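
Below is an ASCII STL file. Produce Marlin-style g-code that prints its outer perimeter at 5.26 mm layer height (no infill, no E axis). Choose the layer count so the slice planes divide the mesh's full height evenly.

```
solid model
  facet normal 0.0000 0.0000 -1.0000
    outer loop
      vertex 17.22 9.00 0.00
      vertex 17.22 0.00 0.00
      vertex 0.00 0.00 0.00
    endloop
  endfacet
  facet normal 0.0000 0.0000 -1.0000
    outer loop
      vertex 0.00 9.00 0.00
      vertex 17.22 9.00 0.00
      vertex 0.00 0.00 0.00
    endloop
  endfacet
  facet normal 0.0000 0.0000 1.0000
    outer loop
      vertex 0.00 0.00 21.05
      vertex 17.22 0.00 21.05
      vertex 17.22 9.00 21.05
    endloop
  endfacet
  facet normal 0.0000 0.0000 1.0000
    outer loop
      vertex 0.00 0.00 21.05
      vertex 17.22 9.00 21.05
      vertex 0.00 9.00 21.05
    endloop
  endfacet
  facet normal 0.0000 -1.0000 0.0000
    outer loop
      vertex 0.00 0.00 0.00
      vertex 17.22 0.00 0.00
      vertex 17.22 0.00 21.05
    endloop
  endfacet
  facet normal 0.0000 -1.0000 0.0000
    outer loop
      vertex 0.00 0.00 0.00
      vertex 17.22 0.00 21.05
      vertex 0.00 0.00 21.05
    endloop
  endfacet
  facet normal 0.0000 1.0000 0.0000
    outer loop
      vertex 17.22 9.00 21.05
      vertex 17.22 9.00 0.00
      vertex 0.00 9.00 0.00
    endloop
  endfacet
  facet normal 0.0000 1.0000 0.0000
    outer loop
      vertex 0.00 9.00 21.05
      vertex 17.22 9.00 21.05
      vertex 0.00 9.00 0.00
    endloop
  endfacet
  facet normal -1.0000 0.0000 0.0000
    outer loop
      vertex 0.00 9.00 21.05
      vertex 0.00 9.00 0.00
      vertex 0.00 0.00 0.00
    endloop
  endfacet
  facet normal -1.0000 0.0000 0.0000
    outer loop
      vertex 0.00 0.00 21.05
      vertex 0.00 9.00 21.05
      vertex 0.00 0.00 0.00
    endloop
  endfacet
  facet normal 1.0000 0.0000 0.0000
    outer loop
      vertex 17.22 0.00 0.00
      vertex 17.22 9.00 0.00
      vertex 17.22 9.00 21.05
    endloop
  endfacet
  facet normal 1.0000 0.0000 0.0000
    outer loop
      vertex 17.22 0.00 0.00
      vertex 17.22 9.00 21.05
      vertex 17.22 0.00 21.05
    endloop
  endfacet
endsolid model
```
; perimeter-only toolpath
G21 ; units = mm
G90 ; absolute positioning
G28 ; home
; layer 1
G0 Z5.26
G0 X0.00 Y0.00
G1 X17.22 Y0.00
G1 X17.22 Y9.00
G1 X0.00 Y9.00
G1 X0.00 Y0.00
; layer 2
G0 Z10.53
G0 X0.00 Y0.00
G1 X17.22 Y0.00
G1 X17.22 Y9.00
G1 X0.00 Y9.00
G1 X0.00 Y0.00
; layer 3
G0 Z15.79
G0 X0.00 Y0.00
G1 X17.22 Y0.00
G1 X17.22 Y9.00
G1 X0.00 Y9.00
G1 X0.00 Y0.00
; layer 4
G0 Z21.05
G0 X0.00 Y0.00
G1 X17.22 Y0.00
G1 X17.22 Y9.00
G1 X0.00 Y9.00
G1 X0.00 Y0.00
M2 ; end

The solid is a rectangular box, roughly 17.2 × 9 mm footprint and 21.1 mm tall. Slicing at Δz = 5.26 mm — 4 equal slices spanning the solid's height, so layer i sits at z = i·h/4 — gives 4 non-empty perimeters. Each is a 4-segment closed polygon; G0 lifts to the layer z and rapids to the start vertex, then G1 traces the edges.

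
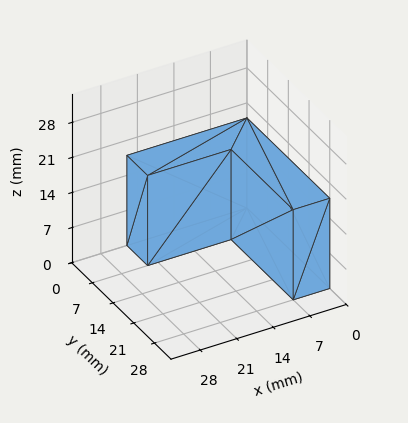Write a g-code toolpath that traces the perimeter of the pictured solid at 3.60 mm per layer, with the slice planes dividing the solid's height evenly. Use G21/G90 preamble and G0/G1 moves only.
Reading the render: the shape is an L-shaped prism: outer 23 × 28 mm, arm thicknesses ≈ 7 mm (horizontal) and 7 mm (vertical), extruded 18 mm in z (dimensions read to the nearest mm from the axis ticks). For the g-code, the solid's height is divided into equal slices at the stated Δz and each level perimeter traced with G1 moves after a G0 lift.

; perimeter-only toolpath
G21 ; units = mm
G90 ; absolute positioning
G28 ; home
; layer 1
G0 Z3.60
G0 X0.00 Y0.00
G1 X23.00 Y0.00
G1 X23.00 Y7.00
G1 X7.00 Y7.00
G1 X7.00 Y28.00
G1 X0.00 Y28.00
G1 X0.00 Y0.00
; layer 2
G0 Z7.20
G0 X0.00 Y0.00
G1 X23.00 Y0.00
G1 X23.00 Y7.00
G1 X7.00 Y7.00
G1 X7.00 Y28.00
G1 X0.00 Y28.00
G1 X0.00 Y0.00
; layer 3
G0 Z10.80
G0 X0.00 Y0.00
G1 X23.00 Y0.00
G1 X23.00 Y7.00
G1 X7.00 Y7.00
G1 X7.00 Y28.00
G1 X0.00 Y28.00
G1 X0.00 Y0.00
; layer 4
G0 Z14.40
G0 X0.00 Y0.00
G1 X23.00 Y0.00
G1 X23.00 Y7.00
G1 X7.00 Y7.00
G1 X7.00 Y28.00
G1 X0.00 Y28.00
G1 X0.00 Y0.00
; layer 5
G0 Z18.00
G0 X0.00 Y0.00
G1 X23.00 Y0.00
G1 X23.00 Y7.00
G1 X7.00 Y7.00
G1 X7.00 Y28.00
G1 X0.00 Y28.00
G1 X0.00 Y0.00
M2 ; end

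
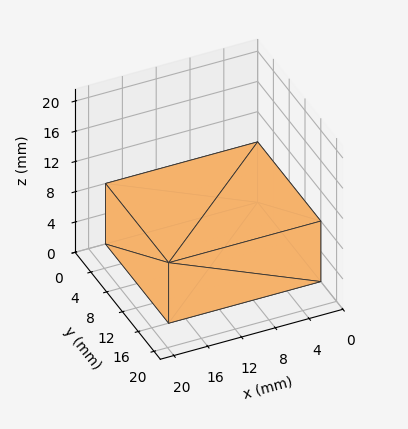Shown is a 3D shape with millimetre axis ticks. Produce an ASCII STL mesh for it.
Reading the render: the shape is a rectangular box, roughly 18 × 16 mm footprint and 8 mm tall (dimensions read to the nearest mm from the axis ticks). For the STL, each face is triangulated and given an outward normal.

solid part
  facet normal 0.0000 0.0000 -1.0000
    outer loop
      vertex 18.000 16.000 0.000
      vertex 18.000 0.000 0.000
      vertex 0.000 0.000 0.000
    endloop
  endfacet
  facet normal 0.0000 0.0000 -1.0000
    outer loop
      vertex 0.000 16.000 0.000
      vertex 18.000 16.000 0.000
      vertex 0.000 0.000 0.000
    endloop
  endfacet
  facet normal 0.0000 0.0000 1.0000
    outer loop
      vertex 0.000 0.000 8.000
      vertex 18.000 0.000 8.000
      vertex 18.000 16.000 8.000
    endloop
  endfacet
  facet normal 0.0000 0.0000 1.0000
    outer loop
      vertex 0.000 0.000 8.000
      vertex 18.000 16.000 8.000
      vertex 0.000 16.000 8.000
    endloop
  endfacet
  facet normal 0.0000 -1.0000 0.0000
    outer loop
      vertex 0.000 0.000 0.000
      vertex 18.000 0.000 0.000
      vertex 18.000 0.000 8.000
    endloop
  endfacet
  facet normal 0.0000 -1.0000 0.0000
    outer loop
      vertex 0.000 0.000 0.000
      vertex 18.000 0.000 8.000
      vertex 0.000 0.000 8.000
    endloop
  endfacet
  facet normal 0.0000 1.0000 0.0000
    outer loop
      vertex 18.000 16.000 8.000
      vertex 18.000 16.000 0.000
      vertex 0.000 16.000 0.000
    endloop
  endfacet
  facet normal 0.0000 1.0000 0.0000
    outer loop
      vertex 0.000 16.000 8.000
      vertex 18.000 16.000 8.000
      vertex 0.000 16.000 0.000
    endloop
  endfacet
  facet normal -1.0000 0.0000 0.0000
    outer loop
      vertex 0.000 16.000 8.000
      vertex 0.000 16.000 0.000
      vertex 0.000 0.000 0.000
    endloop
  endfacet
  facet normal -1.0000 0.0000 0.0000
    outer loop
      vertex 0.000 0.000 8.000
      vertex 0.000 16.000 8.000
      vertex 0.000 0.000 0.000
    endloop
  endfacet
  facet normal 1.0000 0.0000 0.0000
    outer loop
      vertex 18.000 0.000 0.000
      vertex 18.000 16.000 0.000
      vertex 18.000 16.000 8.000
    endloop
  endfacet
  facet normal 1.0000 0.0000 0.0000
    outer loop
      vertex 18.000 0.000 0.000
      vertex 18.000 16.000 8.000
      vertex 18.000 0.000 8.000
    endloop
  endfacet
endsolid part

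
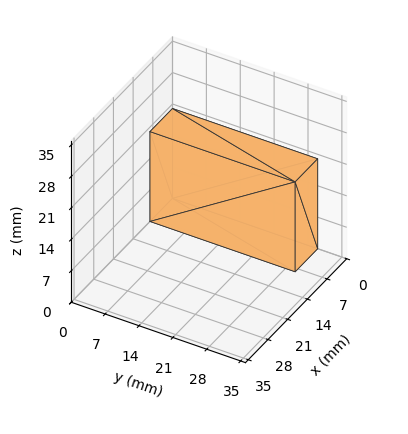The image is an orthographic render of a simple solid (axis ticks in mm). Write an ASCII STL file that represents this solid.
Reading the render: the shape is a rectangular box, roughly 8 × 30 mm footprint and 20 mm tall (dimensions read to the nearest mm from the axis ticks). For the STL, each face is triangulated and given an outward normal.

solid part
  facet normal 0.0000 0.0000 -1.0000
    outer loop
      vertex 8.000 30.000 0.000
      vertex 8.000 0.000 0.000
      vertex 0.000 0.000 0.000
    endloop
  endfacet
  facet normal 0.0000 0.0000 -1.0000
    outer loop
      vertex 0.000 30.000 0.000
      vertex 8.000 30.000 0.000
      vertex 0.000 0.000 0.000
    endloop
  endfacet
  facet normal 0.0000 0.0000 1.0000
    outer loop
      vertex 0.000 0.000 20.000
      vertex 8.000 0.000 20.000
      vertex 8.000 30.000 20.000
    endloop
  endfacet
  facet normal 0.0000 0.0000 1.0000
    outer loop
      vertex 0.000 0.000 20.000
      vertex 8.000 30.000 20.000
      vertex 0.000 30.000 20.000
    endloop
  endfacet
  facet normal 0.0000 -1.0000 0.0000
    outer loop
      vertex 0.000 0.000 0.000
      vertex 8.000 0.000 0.000
      vertex 8.000 0.000 20.000
    endloop
  endfacet
  facet normal 0.0000 -1.0000 0.0000
    outer loop
      vertex 0.000 0.000 0.000
      vertex 8.000 0.000 20.000
      vertex 0.000 0.000 20.000
    endloop
  endfacet
  facet normal 0.0000 1.0000 0.0000
    outer loop
      vertex 8.000 30.000 20.000
      vertex 8.000 30.000 0.000
      vertex 0.000 30.000 0.000
    endloop
  endfacet
  facet normal 0.0000 1.0000 0.0000
    outer loop
      vertex 0.000 30.000 20.000
      vertex 8.000 30.000 20.000
      vertex 0.000 30.000 0.000
    endloop
  endfacet
  facet normal -1.0000 0.0000 0.0000
    outer loop
      vertex 0.000 30.000 20.000
      vertex 0.000 30.000 0.000
      vertex 0.000 0.000 0.000
    endloop
  endfacet
  facet normal -1.0000 0.0000 0.0000
    outer loop
      vertex 0.000 0.000 20.000
      vertex 0.000 30.000 20.000
      vertex 0.000 0.000 0.000
    endloop
  endfacet
  facet normal 1.0000 0.0000 0.0000
    outer loop
      vertex 8.000 0.000 0.000
      vertex 8.000 30.000 0.000
      vertex 8.000 30.000 20.000
    endloop
  endfacet
  facet normal 1.0000 0.0000 0.0000
    outer loop
      vertex 8.000 0.000 0.000
      vertex 8.000 30.000 20.000
      vertex 8.000 0.000 20.000
    endloop
  endfacet
endsolid part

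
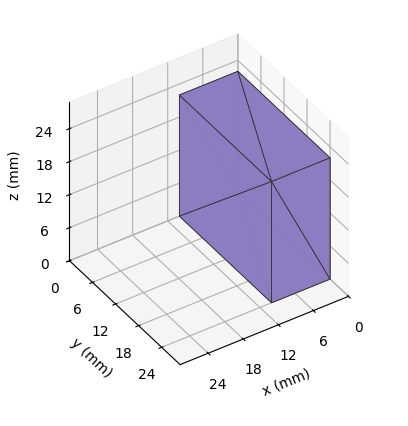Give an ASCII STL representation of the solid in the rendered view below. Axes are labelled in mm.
Reading the render: the shape is a rectangular box, roughly 10 × 24 mm footprint and 22 mm tall (dimensions read to the nearest mm from the axis ticks). For the STL, each face is triangulated and given an outward normal.

solid part
  facet normal 0.0000 0.0000 -1.0000
    outer loop
      vertex 10.000 24.000 0.000
      vertex 10.000 0.000 0.000
      vertex 0.000 0.000 0.000
    endloop
  endfacet
  facet normal 0.0000 0.0000 -1.0000
    outer loop
      vertex 0.000 24.000 0.000
      vertex 10.000 24.000 0.000
      vertex 0.000 0.000 0.000
    endloop
  endfacet
  facet normal 0.0000 0.0000 1.0000
    outer loop
      vertex 0.000 0.000 22.000
      vertex 10.000 0.000 22.000
      vertex 10.000 24.000 22.000
    endloop
  endfacet
  facet normal 0.0000 0.0000 1.0000
    outer loop
      vertex 0.000 0.000 22.000
      vertex 10.000 24.000 22.000
      vertex 0.000 24.000 22.000
    endloop
  endfacet
  facet normal 0.0000 -1.0000 0.0000
    outer loop
      vertex 0.000 0.000 0.000
      vertex 10.000 0.000 0.000
      vertex 10.000 0.000 22.000
    endloop
  endfacet
  facet normal 0.0000 -1.0000 0.0000
    outer loop
      vertex 0.000 0.000 0.000
      vertex 10.000 0.000 22.000
      vertex 0.000 0.000 22.000
    endloop
  endfacet
  facet normal 0.0000 1.0000 0.0000
    outer loop
      vertex 10.000 24.000 22.000
      vertex 10.000 24.000 0.000
      vertex 0.000 24.000 0.000
    endloop
  endfacet
  facet normal 0.0000 1.0000 0.0000
    outer loop
      vertex 0.000 24.000 22.000
      vertex 10.000 24.000 22.000
      vertex 0.000 24.000 0.000
    endloop
  endfacet
  facet normal -1.0000 0.0000 0.0000
    outer loop
      vertex 0.000 24.000 22.000
      vertex 0.000 24.000 0.000
      vertex 0.000 0.000 0.000
    endloop
  endfacet
  facet normal -1.0000 0.0000 0.0000
    outer loop
      vertex 0.000 0.000 22.000
      vertex 0.000 24.000 22.000
      vertex 0.000 0.000 0.000
    endloop
  endfacet
  facet normal 1.0000 0.0000 0.0000
    outer loop
      vertex 10.000 0.000 0.000
      vertex 10.000 24.000 0.000
      vertex 10.000 24.000 22.000
    endloop
  endfacet
  facet normal 1.0000 0.0000 0.0000
    outer loop
      vertex 10.000 0.000 0.000
      vertex 10.000 24.000 22.000
      vertex 10.000 0.000 22.000
    endloop
  endfacet
endsolid part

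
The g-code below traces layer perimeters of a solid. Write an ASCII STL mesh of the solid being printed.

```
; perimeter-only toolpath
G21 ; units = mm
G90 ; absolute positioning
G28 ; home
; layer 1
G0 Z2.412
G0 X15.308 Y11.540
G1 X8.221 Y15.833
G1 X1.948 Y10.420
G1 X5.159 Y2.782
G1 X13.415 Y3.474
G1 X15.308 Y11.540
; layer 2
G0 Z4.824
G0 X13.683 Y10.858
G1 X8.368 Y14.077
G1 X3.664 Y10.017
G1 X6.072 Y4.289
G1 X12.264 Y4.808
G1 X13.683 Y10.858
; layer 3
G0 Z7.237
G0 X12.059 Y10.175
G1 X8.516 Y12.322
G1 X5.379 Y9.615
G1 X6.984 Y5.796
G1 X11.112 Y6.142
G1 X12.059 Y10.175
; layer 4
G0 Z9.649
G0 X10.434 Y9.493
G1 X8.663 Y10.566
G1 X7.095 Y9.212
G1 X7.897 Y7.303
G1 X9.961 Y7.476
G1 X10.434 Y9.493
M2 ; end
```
solid part
  facet normal 0.0000 0.0000 -1.0000
    outer loop
      vertex 0.233 10.822 0.000
      vertex 8.074 17.589 0.000
      vertex 16.932 12.223 0.000
    endloop
  endfacet
  facet normal 0.0000 0.0000 -1.0000
    outer loop
      vertex 4.246 1.275 0.000
      vertex 0.233 10.822 0.000
      vertex 16.932 12.223 0.000
    endloop
  endfacet
  facet normal 0.0000 0.0000 -1.0000
    outer loop
      vertex 14.566 2.140 0.000
      vertex 4.246 1.275 0.000
      vertex 16.932 12.223 0.000
    endloop
  endfacet
  facet normal 0.4461 0.7363 0.5088
    outer loop
      vertex 16.932 12.223 0.000
      vertex 8.074 17.589 0.000
      vertex 8.810 8.810 12.061
    endloop
  endfacet
  facet normal -0.5625 0.6518 0.5087
    outer loop
      vertex 8.074 17.589 0.000
      vertex 0.233 10.822 0.000
      vertex 8.810 8.810 12.061
    endloop
  endfacet
  facet normal -0.7937 -0.3336 0.5087
    outer loop
      vertex 0.233 10.822 0.000
      vertex 4.246 1.275 0.000
      vertex 8.810 8.810 12.061
    endloop
  endfacet
  facet normal 0.0719 -0.8579 0.5088
    outer loop
      vertex 4.246 1.275 0.000
      vertex 14.566 2.140 0.000
      vertex 8.810 8.810 12.061
    endloop
  endfacet
  facet normal 0.8381 -0.1967 0.5088
    outer loop
      vertex 14.566 2.140 0.000
      vertex 16.932 12.223 0.000
      vertex 8.810 8.810 12.061
    endloop
  endfacet
endsolid part

The G0 Z moves step by Δz≈2.412 mm. The G1 loops shrink linearly with z, so the solid tapers from its base footprint up to z≈12.1. Closing with a flat bottom cap and the tapered top and triangulating gives 8 facets — a regular 5-sided pyramid, base circumscribed radius ≈ 8.81 mm, apex at z ≈ 12.1 mm.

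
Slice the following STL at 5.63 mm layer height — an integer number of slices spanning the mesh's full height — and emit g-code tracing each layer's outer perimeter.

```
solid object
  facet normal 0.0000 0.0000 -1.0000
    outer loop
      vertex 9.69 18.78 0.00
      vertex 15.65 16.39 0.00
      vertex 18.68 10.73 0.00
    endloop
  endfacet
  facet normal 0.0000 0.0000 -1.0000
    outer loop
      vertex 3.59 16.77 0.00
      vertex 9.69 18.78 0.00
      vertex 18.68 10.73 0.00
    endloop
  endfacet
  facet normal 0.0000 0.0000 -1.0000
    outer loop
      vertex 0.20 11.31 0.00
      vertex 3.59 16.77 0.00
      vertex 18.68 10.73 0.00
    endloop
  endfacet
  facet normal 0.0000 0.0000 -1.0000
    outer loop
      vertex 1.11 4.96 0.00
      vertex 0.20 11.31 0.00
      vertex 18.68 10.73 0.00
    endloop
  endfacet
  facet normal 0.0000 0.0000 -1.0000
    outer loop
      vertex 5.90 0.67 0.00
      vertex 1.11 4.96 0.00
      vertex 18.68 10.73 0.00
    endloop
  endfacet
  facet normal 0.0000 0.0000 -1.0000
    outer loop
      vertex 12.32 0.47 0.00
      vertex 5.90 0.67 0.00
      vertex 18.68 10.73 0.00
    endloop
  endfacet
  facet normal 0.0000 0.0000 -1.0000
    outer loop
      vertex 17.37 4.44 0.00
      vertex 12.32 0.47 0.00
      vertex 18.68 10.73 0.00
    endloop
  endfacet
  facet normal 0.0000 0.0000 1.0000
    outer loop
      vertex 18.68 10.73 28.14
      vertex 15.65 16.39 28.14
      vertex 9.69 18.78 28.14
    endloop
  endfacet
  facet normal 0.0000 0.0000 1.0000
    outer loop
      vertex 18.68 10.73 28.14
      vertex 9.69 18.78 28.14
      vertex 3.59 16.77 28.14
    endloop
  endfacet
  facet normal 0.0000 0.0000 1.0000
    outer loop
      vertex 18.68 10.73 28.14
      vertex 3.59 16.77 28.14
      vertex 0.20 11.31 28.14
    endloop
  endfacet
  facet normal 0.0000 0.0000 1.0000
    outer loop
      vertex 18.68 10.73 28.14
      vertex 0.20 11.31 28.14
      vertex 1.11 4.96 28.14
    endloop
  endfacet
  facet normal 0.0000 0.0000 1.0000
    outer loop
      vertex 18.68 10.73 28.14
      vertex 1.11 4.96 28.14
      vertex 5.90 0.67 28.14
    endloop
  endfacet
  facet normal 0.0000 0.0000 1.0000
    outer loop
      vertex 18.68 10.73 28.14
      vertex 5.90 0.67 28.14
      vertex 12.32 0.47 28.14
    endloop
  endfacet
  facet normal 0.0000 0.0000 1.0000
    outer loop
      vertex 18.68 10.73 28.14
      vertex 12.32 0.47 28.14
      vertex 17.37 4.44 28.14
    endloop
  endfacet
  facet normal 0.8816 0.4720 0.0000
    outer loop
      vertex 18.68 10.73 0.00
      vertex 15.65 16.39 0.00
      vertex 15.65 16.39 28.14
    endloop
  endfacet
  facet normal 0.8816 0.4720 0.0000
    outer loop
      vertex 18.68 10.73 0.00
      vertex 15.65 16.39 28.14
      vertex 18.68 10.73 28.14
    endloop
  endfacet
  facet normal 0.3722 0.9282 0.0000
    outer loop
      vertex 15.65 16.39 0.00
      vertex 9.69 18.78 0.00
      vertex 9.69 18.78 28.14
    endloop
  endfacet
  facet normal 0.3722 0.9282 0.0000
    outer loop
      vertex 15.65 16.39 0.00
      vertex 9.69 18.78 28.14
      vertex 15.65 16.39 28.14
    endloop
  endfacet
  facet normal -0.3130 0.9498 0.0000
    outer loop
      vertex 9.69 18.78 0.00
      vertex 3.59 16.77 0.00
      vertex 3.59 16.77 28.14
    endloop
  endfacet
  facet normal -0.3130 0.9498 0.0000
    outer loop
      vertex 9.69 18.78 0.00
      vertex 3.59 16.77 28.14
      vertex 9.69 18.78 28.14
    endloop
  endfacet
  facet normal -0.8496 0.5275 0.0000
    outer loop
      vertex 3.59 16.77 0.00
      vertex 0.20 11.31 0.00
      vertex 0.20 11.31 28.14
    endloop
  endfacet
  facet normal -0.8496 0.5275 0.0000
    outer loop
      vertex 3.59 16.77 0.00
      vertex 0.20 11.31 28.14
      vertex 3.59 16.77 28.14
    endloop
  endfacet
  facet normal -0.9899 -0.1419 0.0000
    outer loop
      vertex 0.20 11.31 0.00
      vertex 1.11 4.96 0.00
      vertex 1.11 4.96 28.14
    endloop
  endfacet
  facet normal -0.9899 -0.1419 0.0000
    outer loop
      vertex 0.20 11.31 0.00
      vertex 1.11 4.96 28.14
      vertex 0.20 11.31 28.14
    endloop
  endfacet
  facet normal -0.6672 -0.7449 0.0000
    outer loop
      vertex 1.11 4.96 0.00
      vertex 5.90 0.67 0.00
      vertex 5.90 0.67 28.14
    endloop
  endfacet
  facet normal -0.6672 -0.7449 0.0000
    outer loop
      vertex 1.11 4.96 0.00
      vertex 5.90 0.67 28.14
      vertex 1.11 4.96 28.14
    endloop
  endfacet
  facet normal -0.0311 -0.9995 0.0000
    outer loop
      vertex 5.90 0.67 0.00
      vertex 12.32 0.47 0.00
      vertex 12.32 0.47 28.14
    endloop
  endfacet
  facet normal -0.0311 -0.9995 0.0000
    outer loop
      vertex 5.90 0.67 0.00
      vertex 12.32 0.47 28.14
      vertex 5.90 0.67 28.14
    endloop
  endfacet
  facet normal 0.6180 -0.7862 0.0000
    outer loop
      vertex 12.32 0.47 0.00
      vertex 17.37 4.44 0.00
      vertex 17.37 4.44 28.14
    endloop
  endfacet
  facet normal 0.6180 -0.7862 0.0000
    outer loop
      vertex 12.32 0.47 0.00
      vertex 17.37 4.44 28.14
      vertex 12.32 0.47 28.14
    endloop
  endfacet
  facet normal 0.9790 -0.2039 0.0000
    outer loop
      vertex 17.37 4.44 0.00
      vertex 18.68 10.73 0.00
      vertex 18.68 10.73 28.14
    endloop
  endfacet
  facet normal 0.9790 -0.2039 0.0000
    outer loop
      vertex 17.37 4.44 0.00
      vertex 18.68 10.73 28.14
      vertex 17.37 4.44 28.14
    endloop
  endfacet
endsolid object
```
; perimeter-only toolpath
G21 ; units = mm
G90 ; absolute positioning
G28 ; home
; layer 1
G0 Z5.63
G0 X18.68 Y10.73
G1 X15.65 Y16.39
G1 X9.69 Y18.78
G1 X3.59 Y16.77
G1 X0.20 Y11.31
G1 X1.11 Y4.96
G1 X5.90 Y0.67
G1 X12.32 Y0.47
G1 X17.37 Y4.44
G1 X18.68 Y10.73
; layer 2
G0 Z11.26
G0 X18.68 Y10.73
G1 X15.65 Y16.39
G1 X9.69 Y18.78
G1 X3.59 Y16.77
G1 X0.20 Y11.31
G1 X1.11 Y4.96
G1 X5.90 Y0.67
G1 X12.32 Y0.47
G1 X17.37 Y4.44
G1 X18.68 Y10.73
; layer 3
G0 Z16.88
G0 X18.68 Y10.73
G1 X15.65 Y16.39
G1 X9.69 Y18.78
G1 X3.59 Y16.77
G1 X0.20 Y11.31
G1 X1.11 Y4.96
G1 X5.90 Y0.67
G1 X12.32 Y0.47
G1 X17.37 Y4.44
G1 X18.68 Y10.73
; layer 4
G0 Z22.51
G0 X18.68 Y10.73
G1 X15.65 Y16.39
G1 X9.69 Y18.78
G1 X3.59 Y16.77
G1 X0.20 Y11.31
G1 X1.11 Y4.96
G1 X5.90 Y0.67
G1 X12.32 Y0.47
G1 X17.37 Y4.44
G1 X18.68 Y10.73
; layer 5
G0 Z28.14
G0 X18.68 Y10.73
G1 X15.65 Y16.39
G1 X9.69 Y18.78
G1 X3.59 Y16.77
G1 X0.20 Y11.31
G1 X1.11 Y4.96
G1 X5.90 Y0.67
G1 X12.32 Y0.47
G1 X17.37 Y4.44
G1 X18.68 Y10.73
M2 ; end

The solid is a regular 9-sided prism (a cylinder approximated with 9 flat sides), circumscribed radius ≈ 9.39 mm, height ≈ 28.1 mm. Slicing at Δz = 5.63 mm — 5 equal slices spanning the solid's height, so layer i sits at z = i·h/5 — gives 5 non-empty perimeters. Each is a 9-segment closed polygon; G0 lifts to the layer z and rapids to the start vertex, then G1 traces the edges.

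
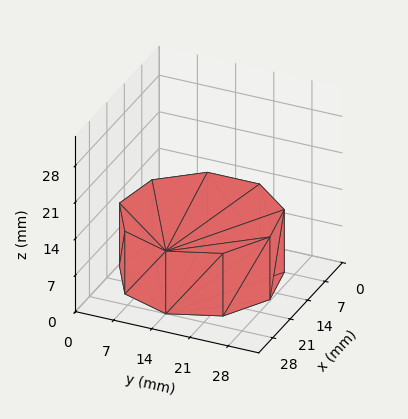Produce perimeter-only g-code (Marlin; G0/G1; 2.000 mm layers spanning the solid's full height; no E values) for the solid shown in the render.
Reading the render: the shape is a regular 9-sided prism (a cylinder approximated with 9 flat sides), circumscribed radius ≈ 14 mm, height ≈ 12 mm (dimensions read to the nearest mm from the axis ticks). For the g-code, the solid's height is divided into equal slices at the stated Δz and each level perimeter traced with G1 moves after a G0 lift.

; perimeter-only toolpath
G21 ; units = mm
G90 ; absolute positioning
G28 ; home
; layer 1
G0 Z2.000
G0 X28.000 Y14.000
G1 X24.725 Y22.999
G1 X16.431 Y27.787
G1 X7.000 Y26.124
G1 X0.844 Y18.788
G1 X0.844 Y9.212
G1 X7.000 Y1.876
G1 X16.431 Y0.213
G1 X24.725 Y5.001
G1 X28.000 Y14.000
; layer 2
G0 Z4.000
G0 X28.000 Y14.000
G1 X24.725 Y22.999
G1 X16.431 Y27.787
G1 X7.000 Y26.124
G1 X0.844 Y18.788
G1 X0.844 Y9.212
G1 X7.000 Y1.876
G1 X16.431 Y0.213
G1 X24.725 Y5.001
G1 X28.000 Y14.000
; layer 3
G0 Z6.000
G0 X28.000 Y14.000
G1 X24.725 Y22.999
G1 X16.431 Y27.787
G1 X7.000 Y26.124
G1 X0.844 Y18.788
G1 X0.844 Y9.212
G1 X7.000 Y1.876
G1 X16.431 Y0.213
G1 X24.725 Y5.001
G1 X28.000 Y14.000
; layer 4
G0 Z8.000
G0 X28.000 Y14.000
G1 X24.725 Y22.999
G1 X16.431 Y27.787
G1 X7.000 Y26.124
G1 X0.844 Y18.788
G1 X0.844 Y9.212
G1 X7.000 Y1.876
G1 X16.431 Y0.213
G1 X24.725 Y5.001
G1 X28.000 Y14.000
; layer 5
G0 Z10.000
G0 X28.000 Y14.000
G1 X24.725 Y22.999
G1 X16.431 Y27.787
G1 X7.000 Y26.124
G1 X0.844 Y18.788
G1 X0.844 Y9.212
G1 X7.000 Y1.876
G1 X16.431 Y0.213
G1 X24.725 Y5.001
G1 X28.000 Y14.000
; layer 6
G0 Z12.000
G0 X28.000 Y14.000
G1 X24.725 Y22.999
G1 X16.431 Y27.787
G1 X7.000 Y26.124
G1 X0.844 Y18.788
G1 X0.844 Y9.212
G1 X7.000 Y1.876
G1 X16.431 Y0.213
G1 X24.725 Y5.001
G1 X28.000 Y14.000
M2 ; end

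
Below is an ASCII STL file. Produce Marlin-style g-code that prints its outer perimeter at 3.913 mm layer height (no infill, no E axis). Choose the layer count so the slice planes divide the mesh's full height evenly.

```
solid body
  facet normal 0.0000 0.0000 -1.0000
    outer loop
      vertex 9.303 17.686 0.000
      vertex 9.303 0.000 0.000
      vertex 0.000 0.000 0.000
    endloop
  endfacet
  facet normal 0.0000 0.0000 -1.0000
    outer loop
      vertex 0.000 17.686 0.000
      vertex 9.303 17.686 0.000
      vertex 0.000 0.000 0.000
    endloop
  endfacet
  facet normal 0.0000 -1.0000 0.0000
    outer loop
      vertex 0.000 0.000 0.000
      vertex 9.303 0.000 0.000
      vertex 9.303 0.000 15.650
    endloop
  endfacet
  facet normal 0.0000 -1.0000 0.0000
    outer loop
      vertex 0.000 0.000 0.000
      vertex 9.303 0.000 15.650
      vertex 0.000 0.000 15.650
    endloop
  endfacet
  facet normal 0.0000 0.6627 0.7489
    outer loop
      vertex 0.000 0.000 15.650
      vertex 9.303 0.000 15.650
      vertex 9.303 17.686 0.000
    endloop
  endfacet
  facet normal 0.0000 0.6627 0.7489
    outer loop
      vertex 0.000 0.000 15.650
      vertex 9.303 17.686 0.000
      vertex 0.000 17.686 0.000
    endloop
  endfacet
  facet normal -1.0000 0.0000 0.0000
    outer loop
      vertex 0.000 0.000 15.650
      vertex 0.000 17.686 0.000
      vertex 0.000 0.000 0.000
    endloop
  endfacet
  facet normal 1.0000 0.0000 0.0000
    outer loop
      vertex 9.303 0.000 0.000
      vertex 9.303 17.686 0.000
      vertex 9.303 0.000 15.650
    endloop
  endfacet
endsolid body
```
; perimeter-only toolpath
G21 ; units = mm
G90 ; absolute positioning
G28 ; home
; layer 1
G0 Z3.913
G0 X0.000 Y0.000
G1 X9.303 Y0.000
G1 X9.303 Y13.264
G1 X0.000 Y13.264
G1 X0.000 Y0.000
; layer 2
G0 Z7.825
G0 X0.000 Y0.000
G1 X9.303 Y0.000
G1 X9.303 Y8.843
G1 X0.000 Y8.843
G1 X0.000 Y0.000
; layer 3
G0 Z11.738
G0 X0.000 Y0.000
G1 X9.303 Y0.000
G1 X9.303 Y4.421
G1 X0.000 Y4.421
G1 X0.000 Y0.000
M2 ; end

The solid is a wedge (ramp): 9.3 × 17.7 mm base, rising to 15.7 mm along the y=0 edge and sloping linearly to z=0 at y=17.7. Slicing at Δz = 3.913 mm — 4 equal slices spanning the solid's height, so layer i sits at z = i·h/4 — gives 3 non-empty perimeters. Each is a 4-segment closed polygon; G0 lifts to the layer z and rapids to the start vertex, then G1 traces the edges. The cross-section shrinks linearly with z (the slice at the apex is degenerate and omitted).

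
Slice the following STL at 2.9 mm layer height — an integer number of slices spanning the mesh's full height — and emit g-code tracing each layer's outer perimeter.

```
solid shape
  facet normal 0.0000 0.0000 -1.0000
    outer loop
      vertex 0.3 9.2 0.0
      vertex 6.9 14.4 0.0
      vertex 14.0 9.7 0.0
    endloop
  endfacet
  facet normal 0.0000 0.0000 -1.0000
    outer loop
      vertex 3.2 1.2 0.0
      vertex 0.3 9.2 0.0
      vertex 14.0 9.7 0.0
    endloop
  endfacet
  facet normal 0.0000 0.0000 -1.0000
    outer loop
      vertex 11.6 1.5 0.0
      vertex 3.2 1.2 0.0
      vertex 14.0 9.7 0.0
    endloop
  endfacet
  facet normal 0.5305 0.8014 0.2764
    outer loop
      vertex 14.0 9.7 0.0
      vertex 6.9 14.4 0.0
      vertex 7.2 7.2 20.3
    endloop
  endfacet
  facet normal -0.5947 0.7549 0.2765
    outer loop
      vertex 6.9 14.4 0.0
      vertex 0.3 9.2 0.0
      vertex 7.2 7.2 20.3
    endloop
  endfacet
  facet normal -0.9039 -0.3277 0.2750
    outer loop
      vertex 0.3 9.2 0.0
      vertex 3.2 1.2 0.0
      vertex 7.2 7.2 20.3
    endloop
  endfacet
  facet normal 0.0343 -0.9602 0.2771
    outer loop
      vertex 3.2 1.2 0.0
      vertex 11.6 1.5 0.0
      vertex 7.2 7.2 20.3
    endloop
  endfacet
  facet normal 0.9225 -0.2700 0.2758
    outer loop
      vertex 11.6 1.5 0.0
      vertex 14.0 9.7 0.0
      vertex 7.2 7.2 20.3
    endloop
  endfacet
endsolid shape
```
; perimeter-only toolpath
G21 ; units = mm
G90 ; absolute positioning
G28 ; home
; layer 1
G0 Z2.9
G0 X13.0 Y9.3
G1 X6.9 Y13.4
G1 X1.3 Y8.9
G1 X3.8 Y2.1
G1 X11.0 Y2.3
G1 X13.0 Y9.3
; layer 2
G0 Z5.8
G0 X12.1 Y9.0
G1 X7.0 Y12.3
G1 X2.3 Y8.6
G1 X4.3 Y2.9
G1 X10.3 Y3.1
G1 X12.1 Y9.0
; layer 3
G0 Z8.7
G0 X11.1 Y8.6
G1 X7.0 Y11.3
G1 X3.3 Y8.3
G1 X4.9 Y3.8
G1 X9.7 Y3.9
G1 X11.1 Y8.6
; layer 4
G0 Z11.6
G0 X10.1 Y8.3
G1 X7.1 Y10.3
G1 X4.2 Y8.1
G1 X5.5 Y4.6
G1 X9.1 Y4.8
G1 X10.1 Y8.3
; layer 5
G0 Z14.5
G0 X9.1 Y7.9
G1 X7.1 Y9.3
G1 X5.2 Y7.8
G1 X6.1 Y5.5
G1 X8.5 Y5.6
G1 X9.1 Y7.9
; layer 6
G0 Z17.4
G0 X8.2 Y7.6
G1 X7.2 Y8.2
G1 X6.2 Y7.5
G1 X6.6 Y6.3
G1 X7.8 Y6.4
G1 X8.2 Y7.6
M2 ; end

The solid is a regular 5-sided pyramid, base circumscribed radius ≈ 7.2 mm, apex at z ≈ 20.3 mm. Slicing at Δz = 2.9 mm — 7 equal slices spanning the solid's height, so layer i sits at z = i·h/7 — gives 6 non-empty perimeters. Each is a 5-segment closed polygon; G0 lifts to the layer z and rapids to the start vertex, then G1 traces the edges. The cross-section shrinks linearly with z (the slice at the apex is degenerate and omitted).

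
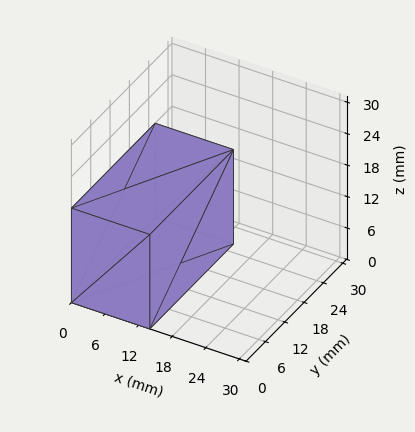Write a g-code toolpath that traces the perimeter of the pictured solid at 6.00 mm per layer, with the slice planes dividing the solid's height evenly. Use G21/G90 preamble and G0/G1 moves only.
Reading the render: the shape is a rectangular box, roughly 14 × 26 mm footprint and 18 mm tall (dimensions read to the nearest mm from the axis ticks). For the g-code, the solid's height is divided into equal slices at the stated Δz and each level perimeter traced with G1 moves after a G0 lift.

; perimeter-only toolpath
G21 ; units = mm
G90 ; absolute positioning
G28 ; home
; layer 1
G0 Z6.00
G0 X0.00 Y0.00
G1 X14.00 Y0.00
G1 X14.00 Y26.00
G1 X0.00 Y26.00
G1 X0.00 Y0.00
; layer 2
G0 Z12.00
G0 X0.00 Y0.00
G1 X14.00 Y0.00
G1 X14.00 Y26.00
G1 X0.00 Y26.00
G1 X0.00 Y0.00
; layer 3
G0 Z18.00
G0 X0.00 Y0.00
G1 X14.00 Y0.00
G1 X14.00 Y26.00
G1 X0.00 Y26.00
G1 X0.00 Y0.00
M2 ; end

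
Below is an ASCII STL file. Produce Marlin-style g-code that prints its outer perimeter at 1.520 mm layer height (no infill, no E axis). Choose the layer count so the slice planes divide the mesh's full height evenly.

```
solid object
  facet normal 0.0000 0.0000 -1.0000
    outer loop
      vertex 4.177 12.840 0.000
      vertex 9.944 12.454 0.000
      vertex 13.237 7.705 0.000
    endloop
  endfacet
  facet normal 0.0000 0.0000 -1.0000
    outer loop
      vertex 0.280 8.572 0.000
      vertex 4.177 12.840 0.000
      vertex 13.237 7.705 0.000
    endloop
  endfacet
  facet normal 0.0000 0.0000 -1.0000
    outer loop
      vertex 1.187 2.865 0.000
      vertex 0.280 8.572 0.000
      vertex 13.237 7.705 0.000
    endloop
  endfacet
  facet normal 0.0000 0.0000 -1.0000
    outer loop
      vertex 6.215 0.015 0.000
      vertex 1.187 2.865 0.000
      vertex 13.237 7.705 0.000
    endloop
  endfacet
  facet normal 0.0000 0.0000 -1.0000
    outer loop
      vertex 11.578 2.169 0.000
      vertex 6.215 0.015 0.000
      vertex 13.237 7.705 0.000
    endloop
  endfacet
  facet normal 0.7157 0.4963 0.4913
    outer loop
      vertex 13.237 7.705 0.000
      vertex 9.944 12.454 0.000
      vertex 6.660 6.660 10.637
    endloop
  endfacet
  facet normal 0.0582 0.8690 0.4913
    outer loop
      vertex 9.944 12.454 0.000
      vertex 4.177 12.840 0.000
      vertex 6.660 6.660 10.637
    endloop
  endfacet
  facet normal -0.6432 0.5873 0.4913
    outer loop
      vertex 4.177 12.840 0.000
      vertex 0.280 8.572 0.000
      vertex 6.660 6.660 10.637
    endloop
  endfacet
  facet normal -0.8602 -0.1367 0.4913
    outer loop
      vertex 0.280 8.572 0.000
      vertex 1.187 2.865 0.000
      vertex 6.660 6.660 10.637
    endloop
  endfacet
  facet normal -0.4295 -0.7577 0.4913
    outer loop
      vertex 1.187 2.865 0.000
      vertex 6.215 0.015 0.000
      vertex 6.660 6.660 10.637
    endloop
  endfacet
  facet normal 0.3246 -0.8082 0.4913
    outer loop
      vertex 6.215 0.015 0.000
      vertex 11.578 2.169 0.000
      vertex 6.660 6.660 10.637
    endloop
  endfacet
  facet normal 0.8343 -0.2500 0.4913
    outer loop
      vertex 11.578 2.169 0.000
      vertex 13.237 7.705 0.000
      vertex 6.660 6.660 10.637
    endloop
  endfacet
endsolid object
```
; perimeter-only toolpath
G21 ; units = mm
G90 ; absolute positioning
G28 ; home
; layer 1
G0 Z1.520
G0 X12.297 Y7.556
G1 X9.475 Y11.626
G1 X4.532 Y11.957
G1 X1.191 Y8.299
G1 X1.969 Y3.407
G1 X6.279 Y0.964
G1 X10.875 Y2.811
G1 X12.297 Y7.556
; layer 2
G0 Z3.039
G0 X11.358 Y7.406
G1 X9.006 Y10.799
G1 X4.886 Y11.074
G1 X2.103 Y8.026
G1 X2.751 Y3.949
G1 X6.342 Y1.914
G1 X10.173 Y3.452
G1 X11.358 Y7.406
; layer 3
G0 Z4.559
G0 X10.418 Y7.257
G1 X8.537 Y9.971
G1 X5.241 Y10.191
G1 X3.014 Y7.753
G1 X3.533 Y4.491
G1 X6.406 Y2.863
G1 X9.470 Y4.094
G1 X10.418 Y7.257
; layer 4
G0 Z6.078
G0 X9.479 Y7.108
G1 X8.067 Y9.143
G1 X5.596 Y9.309
G1 X3.926 Y7.479
G1 X4.314 Y5.034
G1 X6.469 Y3.812
G1 X8.768 Y4.735
G1 X9.479 Y7.108
; layer 5
G0 Z7.598
G0 X8.539 Y6.959
G1 X7.598 Y8.315
G1 X5.951 Y8.426
G1 X4.837 Y7.206
G1 X5.096 Y5.576
G1 X6.533 Y4.761
G1 X8.065 Y5.377
G1 X8.539 Y6.959
; layer 6
G0 Z9.117
G0 X7.600 Y6.809
G1 X7.129 Y7.488
G1 X6.305 Y7.543
G1 X5.749 Y6.933
G1 X5.878 Y6.118
G1 X6.596 Y5.711
G1 X7.363 Y6.018
G1 X7.600 Y6.809
M2 ; end

The solid is a regular 7-sided pyramid, base circumscribed radius ≈ 6.66 mm, apex at z ≈ 10.6 mm. Slicing at Δz = 1.520 mm — 7 equal slices spanning the solid's height, so layer i sits at z = i·h/7 — gives 6 non-empty perimeters. Each is a 7-segment closed polygon; G0 lifts to the layer z and rapids to the start vertex, then G1 traces the edges. The cross-section shrinks linearly with z (the slice at the apex is degenerate and omitted).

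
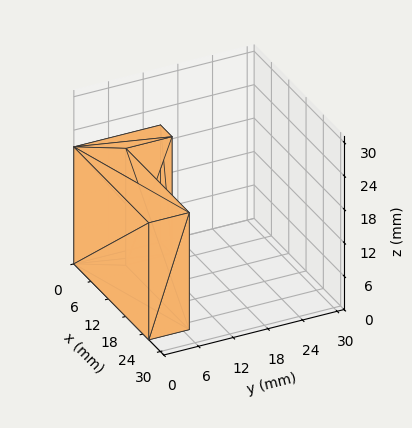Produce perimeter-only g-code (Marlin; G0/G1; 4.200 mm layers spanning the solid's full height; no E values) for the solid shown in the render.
Reading the render: the shape is an L-shaped prism: outer 26 × 15 mm, arm thicknesses ≈ 7 mm (horizontal) and 4 mm (vertical), extruded 21 mm in z (dimensions read to the nearest mm from the axis ticks). For the g-code, the solid's height is divided into equal slices at the stated Δz and each level perimeter traced with G1 moves after a G0 lift.

; perimeter-only toolpath
G21 ; units = mm
G90 ; absolute positioning
G28 ; home
; layer 1
G0 Z4.200
G0 X0.000 Y0.000
G1 X26.000 Y0.000
G1 X26.000 Y7.000
G1 X4.000 Y7.000
G1 X4.000 Y15.000
G1 X0.000 Y15.000
G1 X0.000 Y0.000
; layer 2
G0 Z8.400
G0 X0.000 Y0.000
G1 X26.000 Y0.000
G1 X26.000 Y7.000
G1 X4.000 Y7.000
G1 X4.000 Y15.000
G1 X0.000 Y15.000
G1 X0.000 Y0.000
; layer 3
G0 Z12.600
G0 X0.000 Y0.000
G1 X26.000 Y0.000
G1 X26.000 Y7.000
G1 X4.000 Y7.000
G1 X4.000 Y15.000
G1 X0.000 Y15.000
G1 X0.000 Y0.000
; layer 4
G0 Z16.800
G0 X0.000 Y0.000
G1 X26.000 Y0.000
G1 X26.000 Y7.000
G1 X4.000 Y7.000
G1 X4.000 Y15.000
G1 X0.000 Y15.000
G1 X0.000 Y0.000
; layer 5
G0 Z21.000
G0 X0.000 Y0.000
G1 X26.000 Y0.000
G1 X26.000 Y7.000
G1 X4.000 Y7.000
G1 X4.000 Y15.000
G1 X0.000 Y15.000
G1 X0.000 Y0.000
M2 ; end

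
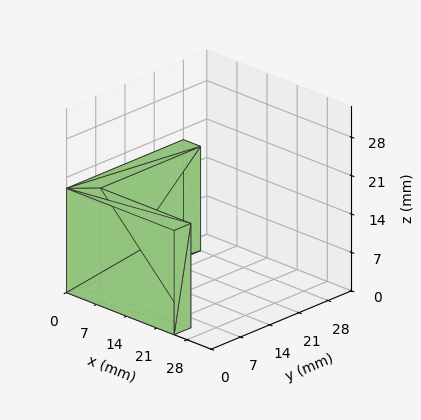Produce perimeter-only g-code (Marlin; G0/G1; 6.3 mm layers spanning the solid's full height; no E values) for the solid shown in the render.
Reading the render: the shape is an L-shaped prism: outer 25 × 28 mm, arm thicknesses ≈ 4 mm (horizontal) and 4 mm (vertical), extruded 19 mm in z (dimensions read to the nearest mm from the axis ticks). For the g-code, the solid's height is divided into equal slices at the stated Δz and each level perimeter traced with G1 moves after a G0 lift.

; perimeter-only toolpath
G21 ; units = mm
G90 ; absolute positioning
G28 ; home
; layer 1
G0 Z6.3
G0 X0.0 Y0.0
G1 X25.0 Y0.0
G1 X25.0 Y4.0
G1 X4.0 Y4.0
G1 X4.0 Y28.0
G1 X0.0 Y28.0
G1 X0.0 Y0.0
; layer 2
G0 Z12.7
G0 X0.0 Y0.0
G1 X25.0 Y0.0
G1 X25.0 Y4.0
G1 X4.0 Y4.0
G1 X4.0 Y28.0
G1 X0.0 Y28.0
G1 X0.0 Y0.0
; layer 3
G0 Z19.0
G0 X0.0 Y0.0
G1 X25.0 Y0.0
G1 X25.0 Y4.0
G1 X4.0 Y4.0
G1 X4.0 Y28.0
G1 X0.0 Y28.0
G1 X0.0 Y0.0
M2 ; end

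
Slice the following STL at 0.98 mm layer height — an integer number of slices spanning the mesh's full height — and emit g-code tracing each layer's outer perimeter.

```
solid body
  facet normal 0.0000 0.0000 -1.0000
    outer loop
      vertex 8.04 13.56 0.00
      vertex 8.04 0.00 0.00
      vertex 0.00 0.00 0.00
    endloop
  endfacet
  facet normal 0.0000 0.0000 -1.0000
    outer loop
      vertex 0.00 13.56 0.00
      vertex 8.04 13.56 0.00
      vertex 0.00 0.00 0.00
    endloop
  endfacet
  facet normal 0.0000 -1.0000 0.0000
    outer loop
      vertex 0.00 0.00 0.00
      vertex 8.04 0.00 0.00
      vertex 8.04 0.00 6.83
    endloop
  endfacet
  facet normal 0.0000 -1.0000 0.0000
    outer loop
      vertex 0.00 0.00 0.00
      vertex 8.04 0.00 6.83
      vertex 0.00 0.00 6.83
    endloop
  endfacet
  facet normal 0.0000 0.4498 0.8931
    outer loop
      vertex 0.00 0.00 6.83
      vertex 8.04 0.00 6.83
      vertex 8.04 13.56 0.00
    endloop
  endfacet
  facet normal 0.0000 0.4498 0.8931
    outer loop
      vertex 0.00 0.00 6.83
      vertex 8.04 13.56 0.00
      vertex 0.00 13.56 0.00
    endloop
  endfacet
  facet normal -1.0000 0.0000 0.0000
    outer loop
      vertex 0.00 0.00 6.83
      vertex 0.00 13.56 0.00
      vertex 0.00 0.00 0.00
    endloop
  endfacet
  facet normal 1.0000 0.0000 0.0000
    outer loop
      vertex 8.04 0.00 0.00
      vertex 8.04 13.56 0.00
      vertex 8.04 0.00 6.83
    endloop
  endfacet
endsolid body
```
; perimeter-only toolpath
G21 ; units = mm
G90 ; absolute positioning
G28 ; home
; layer 1
G0 Z0.98
G0 X0.00 Y0.00
G1 X8.04 Y0.00
G1 X8.04 Y11.62
G1 X0.00 Y11.62
G1 X0.00 Y0.00
; layer 2
G0 Z1.95
G0 X0.00 Y0.00
G1 X8.04 Y0.00
G1 X8.04 Y9.69
G1 X0.00 Y9.69
G1 X0.00 Y0.00
; layer 3
G0 Z2.93
G0 X0.00 Y0.00
G1 X8.04 Y0.00
G1 X8.04 Y7.75
G1 X0.00 Y7.75
G1 X0.00 Y0.00
; layer 4
G0 Z3.90
G0 X0.00 Y0.00
G1 X8.04 Y0.00
G1 X8.04 Y5.81
G1 X0.00 Y5.81
G1 X0.00 Y0.00
; layer 5
G0 Z4.88
G0 X0.00 Y0.00
G1 X8.04 Y0.00
G1 X8.04 Y3.87
G1 X0.00 Y3.87
G1 X0.00 Y0.00
; layer 6
G0 Z5.85
G0 X0.00 Y0.00
G1 X8.04 Y0.00
G1 X8.04 Y1.94
G1 X0.00 Y1.94
G1 X0.00 Y0.00
M2 ; end

The solid is a wedge (ramp): 8.04 × 13.6 mm base, rising to 6.83 mm along the y=0 edge and sloping linearly to z=0 at y=13.6. Slicing at Δz = 0.98 mm — 7 equal slices spanning the solid's height, so layer i sits at z = i·h/7 — gives 6 non-empty perimeters. Each is a 4-segment closed polygon; G0 lifts to the layer z and rapids to the start vertex, then G1 traces the edges. The cross-section shrinks linearly with z (the slice at the apex is degenerate and omitted).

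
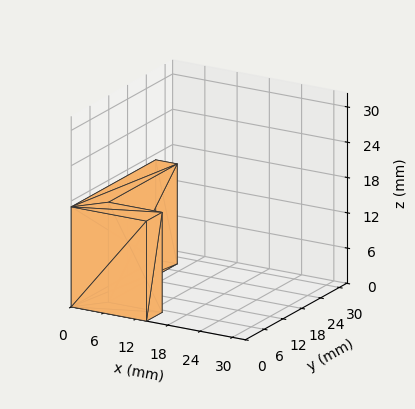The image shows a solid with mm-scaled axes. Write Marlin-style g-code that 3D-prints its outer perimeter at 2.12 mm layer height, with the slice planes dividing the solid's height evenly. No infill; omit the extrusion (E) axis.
Reading the render: the shape is an L-shaped prism: outer 14 × 27 mm, arm thicknesses ≈ 5 mm (horizontal) and 4 mm (vertical), extruded 17 mm in z (dimensions read to the nearest mm from the axis ticks). For the g-code, the solid's height is divided into equal slices at the stated Δz and each level perimeter traced with G1 moves after a G0 lift.

; perimeter-only toolpath
G21 ; units = mm
G90 ; absolute positioning
G28 ; home
; layer 1
G0 Z2.12
G0 X0.00 Y0.00
G1 X14.00 Y0.00
G1 X14.00 Y5.00
G1 X4.00 Y5.00
G1 X4.00 Y27.00
G1 X0.00 Y27.00
G1 X0.00 Y0.00
; layer 2
G0 Z4.25
G0 X0.00 Y0.00
G1 X14.00 Y0.00
G1 X14.00 Y5.00
G1 X4.00 Y5.00
G1 X4.00 Y27.00
G1 X0.00 Y27.00
G1 X0.00 Y0.00
; layer 3
G0 Z6.38
G0 X0.00 Y0.00
G1 X14.00 Y0.00
G1 X14.00 Y5.00
G1 X4.00 Y5.00
G1 X4.00 Y27.00
G1 X0.00 Y27.00
G1 X0.00 Y0.00
; layer 4
G0 Z8.50
G0 X0.00 Y0.00
G1 X14.00 Y0.00
G1 X14.00 Y5.00
G1 X4.00 Y5.00
G1 X4.00 Y27.00
G1 X0.00 Y27.00
G1 X0.00 Y0.00
; layer 5
G0 Z10.62
G0 X0.00 Y0.00
G1 X14.00 Y0.00
G1 X14.00 Y5.00
G1 X4.00 Y5.00
G1 X4.00 Y27.00
G1 X0.00 Y27.00
G1 X0.00 Y0.00
; layer 6
G0 Z12.75
G0 X0.00 Y0.00
G1 X14.00 Y0.00
G1 X14.00 Y5.00
G1 X4.00 Y5.00
G1 X4.00 Y27.00
G1 X0.00 Y27.00
G1 X0.00 Y0.00
; layer 7
G0 Z14.88
G0 X0.00 Y0.00
G1 X14.00 Y0.00
G1 X14.00 Y5.00
G1 X4.00 Y5.00
G1 X4.00 Y27.00
G1 X0.00 Y27.00
G1 X0.00 Y0.00
; layer 8
G0 Z17.00
G0 X0.00 Y0.00
G1 X14.00 Y0.00
G1 X14.00 Y5.00
G1 X4.00 Y5.00
G1 X4.00 Y27.00
G1 X0.00 Y27.00
G1 X0.00 Y0.00
M2 ; end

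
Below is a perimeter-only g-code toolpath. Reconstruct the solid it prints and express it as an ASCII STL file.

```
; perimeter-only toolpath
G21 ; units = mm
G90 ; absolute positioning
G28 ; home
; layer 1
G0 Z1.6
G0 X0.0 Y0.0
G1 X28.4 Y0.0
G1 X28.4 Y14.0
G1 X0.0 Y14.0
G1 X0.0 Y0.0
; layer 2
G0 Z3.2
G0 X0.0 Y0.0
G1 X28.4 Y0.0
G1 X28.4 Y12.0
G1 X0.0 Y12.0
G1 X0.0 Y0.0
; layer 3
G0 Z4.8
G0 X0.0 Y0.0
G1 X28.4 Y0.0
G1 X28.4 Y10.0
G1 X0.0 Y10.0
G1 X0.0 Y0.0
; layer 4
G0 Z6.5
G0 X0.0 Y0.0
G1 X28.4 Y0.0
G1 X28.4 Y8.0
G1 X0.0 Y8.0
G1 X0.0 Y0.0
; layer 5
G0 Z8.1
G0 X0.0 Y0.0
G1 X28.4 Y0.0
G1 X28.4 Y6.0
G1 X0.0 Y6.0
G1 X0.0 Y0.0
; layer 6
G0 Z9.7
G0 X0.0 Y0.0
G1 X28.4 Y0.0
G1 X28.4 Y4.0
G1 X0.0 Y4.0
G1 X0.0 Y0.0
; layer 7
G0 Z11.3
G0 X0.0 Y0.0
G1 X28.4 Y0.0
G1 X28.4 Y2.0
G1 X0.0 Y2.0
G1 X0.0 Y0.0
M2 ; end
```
solid part
  facet normal 0.0000 0.0000 -1.0000
    outer loop
      vertex 28.4 16.0 0.0
      vertex 28.4 0.0 0.0
      vertex 0.0 0.0 0.0
    endloop
  endfacet
  facet normal 0.0000 0.0000 -1.0000
    outer loop
      vertex 0.0 16.0 0.0
      vertex 28.4 16.0 0.0
      vertex 0.0 0.0 0.0
    endloop
  endfacet
  facet normal 0.0000 -1.0000 0.0000
    outer loop
      vertex 0.0 0.0 0.0
      vertex 28.4 0.0 0.0
      vertex 28.4 0.0 12.9
    endloop
  endfacet
  facet normal 0.0000 -1.0000 0.0000
    outer loop
      vertex 0.0 0.0 0.0
      vertex 28.4 0.0 12.9
      vertex 0.0 0.0 12.9
    endloop
  endfacet
  facet normal 0.0000 0.6277 0.7785
    outer loop
      vertex 0.0 0.0 12.9
      vertex 28.4 0.0 12.9
      vertex 28.4 16.0 0.0
    endloop
  endfacet
  facet normal 0.0000 0.6277 0.7785
    outer loop
      vertex 0.0 0.0 12.9
      vertex 28.4 16.0 0.0
      vertex 0.0 16.0 0.0
    endloop
  endfacet
  facet normal -1.0000 0.0000 0.0000
    outer loop
      vertex 0.0 0.0 12.9
      vertex 0.0 16.0 0.0
      vertex 0.0 0.0 0.0
    endloop
  endfacet
  facet normal 1.0000 0.0000 0.0000
    outer loop
      vertex 28.4 0.0 0.0
      vertex 28.4 16.0 0.0
      vertex 28.4 0.0 12.9
    endloop
  endfacet
endsolid part

The G0 Z moves step by Δz≈1.6 mm. The G1 loops shrink linearly with z, so the solid tapers from its base footprint up to z≈12.9. Closing with a flat bottom cap and the tapered top and triangulating gives 8 facets — a wedge (ramp): 28.4 × 16 mm base, rising to 12.9 mm along the y=0 edge and sloping linearly to z=0 at y=16.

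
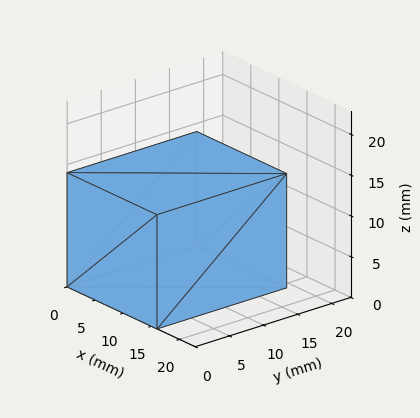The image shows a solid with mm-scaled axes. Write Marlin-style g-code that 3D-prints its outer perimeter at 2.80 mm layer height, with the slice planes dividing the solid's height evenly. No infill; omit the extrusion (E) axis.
Reading the render: the shape is a rectangular box, roughly 16 × 19 mm footprint and 14 mm tall (dimensions read to the nearest mm from the axis ticks). For the g-code, the solid's height is divided into equal slices at the stated Δz and each level perimeter traced with G1 moves after a G0 lift.

; perimeter-only toolpath
G21 ; units = mm
G90 ; absolute positioning
G28 ; home
; layer 1
G0 Z2.80
G0 X0.00 Y0.00
G1 X16.00 Y0.00
G1 X16.00 Y19.00
G1 X0.00 Y19.00
G1 X0.00 Y0.00
; layer 2
G0 Z5.60
G0 X0.00 Y0.00
G1 X16.00 Y0.00
G1 X16.00 Y19.00
G1 X0.00 Y19.00
G1 X0.00 Y0.00
; layer 3
G0 Z8.40
G0 X0.00 Y0.00
G1 X16.00 Y0.00
G1 X16.00 Y19.00
G1 X0.00 Y19.00
G1 X0.00 Y0.00
; layer 4
G0 Z11.20
G0 X0.00 Y0.00
G1 X16.00 Y0.00
G1 X16.00 Y19.00
G1 X0.00 Y19.00
G1 X0.00 Y0.00
; layer 5
G0 Z14.00
G0 X0.00 Y0.00
G1 X16.00 Y0.00
G1 X16.00 Y19.00
G1 X0.00 Y19.00
G1 X0.00 Y0.00
M2 ; end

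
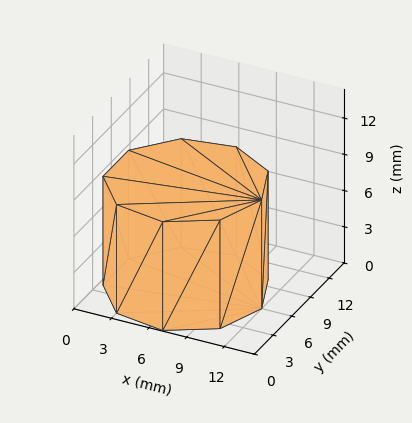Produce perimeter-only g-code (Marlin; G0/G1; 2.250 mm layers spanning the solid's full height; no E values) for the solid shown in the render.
Reading the render: the shape is a regular 9-sided prism (a cylinder approximated with 9 flat sides), circumscribed radius ≈ 6 mm, height ≈ 9 mm (dimensions read to the nearest mm from the axis ticks). For the g-code, the solid's height is divided into equal slices at the stated Δz and each level perimeter traced with G1 moves after a G0 lift.

; perimeter-only toolpath
G21 ; units = mm
G90 ; absolute positioning
G28 ; home
; layer 1
G0 Z2.250
G0 X12.000 Y6.000
G1 X10.596 Y9.857
G1 X7.042 Y11.909
G1 X3.000 Y11.196
G1 X0.362 Y8.052
G1 X0.362 Y3.948
G1 X3.000 Y0.804
G1 X7.042 Y0.091
G1 X10.596 Y2.143
G1 X12.000 Y6.000
; layer 2
G0 Z4.500
G0 X12.000 Y6.000
G1 X10.596 Y9.857
G1 X7.042 Y11.909
G1 X3.000 Y11.196
G1 X0.362 Y8.052
G1 X0.362 Y3.948
G1 X3.000 Y0.804
G1 X7.042 Y0.091
G1 X10.596 Y2.143
G1 X12.000 Y6.000
; layer 3
G0 Z6.750
G0 X12.000 Y6.000
G1 X10.596 Y9.857
G1 X7.042 Y11.909
G1 X3.000 Y11.196
G1 X0.362 Y8.052
G1 X0.362 Y3.948
G1 X3.000 Y0.804
G1 X7.042 Y0.091
G1 X10.596 Y2.143
G1 X12.000 Y6.000
; layer 4
G0 Z9.000
G0 X12.000 Y6.000
G1 X10.596 Y9.857
G1 X7.042 Y11.909
G1 X3.000 Y11.196
G1 X0.362 Y8.052
G1 X0.362 Y3.948
G1 X3.000 Y0.804
G1 X7.042 Y0.091
G1 X10.596 Y2.143
G1 X12.000 Y6.000
M2 ; end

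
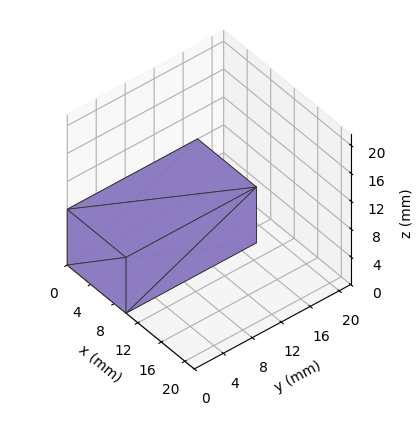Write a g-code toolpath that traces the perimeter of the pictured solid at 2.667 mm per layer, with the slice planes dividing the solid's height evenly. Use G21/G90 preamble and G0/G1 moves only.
Reading the render: the shape is a rectangular box, roughly 10 × 18 mm footprint and 8 mm tall (dimensions read to the nearest mm from the axis ticks). For the g-code, the solid's height is divided into equal slices at the stated Δz and each level perimeter traced with G1 moves after a G0 lift.

; perimeter-only toolpath
G21 ; units = mm
G90 ; absolute positioning
G28 ; home
; layer 1
G0 Z2.667
G0 X0.000 Y0.000
G1 X10.000 Y0.000
G1 X10.000 Y18.000
G1 X0.000 Y18.000
G1 X0.000 Y0.000
; layer 2
G0 Z5.333
G0 X0.000 Y0.000
G1 X10.000 Y0.000
G1 X10.000 Y18.000
G1 X0.000 Y18.000
G1 X0.000 Y0.000
; layer 3
G0 Z8.000
G0 X0.000 Y0.000
G1 X10.000 Y0.000
G1 X10.000 Y18.000
G1 X0.000 Y18.000
G1 X0.000 Y0.000
M2 ; end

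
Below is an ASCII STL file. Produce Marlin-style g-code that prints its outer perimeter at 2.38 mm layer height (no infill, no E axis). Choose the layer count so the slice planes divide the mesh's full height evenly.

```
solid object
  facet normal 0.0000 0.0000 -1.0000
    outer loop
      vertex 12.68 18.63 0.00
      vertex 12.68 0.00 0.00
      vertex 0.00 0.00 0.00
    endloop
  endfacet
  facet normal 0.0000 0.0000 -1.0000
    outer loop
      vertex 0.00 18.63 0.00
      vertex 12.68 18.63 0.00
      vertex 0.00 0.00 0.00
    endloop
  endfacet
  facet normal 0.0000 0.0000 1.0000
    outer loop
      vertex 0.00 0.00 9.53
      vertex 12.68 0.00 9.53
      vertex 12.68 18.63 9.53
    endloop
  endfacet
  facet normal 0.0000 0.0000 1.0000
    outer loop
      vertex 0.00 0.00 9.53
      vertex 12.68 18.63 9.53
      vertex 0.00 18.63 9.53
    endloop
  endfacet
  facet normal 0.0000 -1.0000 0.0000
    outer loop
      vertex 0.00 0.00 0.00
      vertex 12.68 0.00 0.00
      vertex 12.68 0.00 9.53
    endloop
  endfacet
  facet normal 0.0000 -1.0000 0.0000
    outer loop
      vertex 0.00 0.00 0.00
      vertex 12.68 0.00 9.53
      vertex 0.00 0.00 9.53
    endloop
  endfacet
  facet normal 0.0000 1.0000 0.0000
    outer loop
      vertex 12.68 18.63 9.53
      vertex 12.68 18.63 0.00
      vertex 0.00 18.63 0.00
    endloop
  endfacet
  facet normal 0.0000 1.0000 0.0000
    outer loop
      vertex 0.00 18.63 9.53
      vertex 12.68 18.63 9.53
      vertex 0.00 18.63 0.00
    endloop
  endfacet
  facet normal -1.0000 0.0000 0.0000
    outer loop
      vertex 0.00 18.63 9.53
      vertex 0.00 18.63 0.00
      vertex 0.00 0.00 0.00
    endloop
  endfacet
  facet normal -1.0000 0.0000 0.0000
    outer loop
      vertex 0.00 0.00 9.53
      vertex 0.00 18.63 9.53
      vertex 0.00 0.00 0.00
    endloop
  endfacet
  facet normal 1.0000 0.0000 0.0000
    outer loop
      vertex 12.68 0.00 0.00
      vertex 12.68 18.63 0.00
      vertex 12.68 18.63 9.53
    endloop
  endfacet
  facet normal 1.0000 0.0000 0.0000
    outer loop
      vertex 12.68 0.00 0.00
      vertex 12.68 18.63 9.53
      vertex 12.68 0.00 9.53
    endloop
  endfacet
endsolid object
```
; perimeter-only toolpath
G21 ; units = mm
G90 ; absolute positioning
G28 ; home
; layer 1
G0 Z2.38
G0 X0.00 Y0.00
G1 X12.68 Y0.00
G1 X12.68 Y18.63
G1 X0.00 Y18.63
G1 X0.00 Y0.00
; layer 2
G0 Z4.76
G0 X0.00 Y0.00
G1 X12.68 Y0.00
G1 X12.68 Y18.63
G1 X0.00 Y18.63
G1 X0.00 Y0.00
; layer 3
G0 Z7.15
G0 X0.00 Y0.00
G1 X12.68 Y0.00
G1 X12.68 Y18.63
G1 X0.00 Y18.63
G1 X0.00 Y0.00
; layer 4
G0 Z9.53
G0 X0.00 Y0.00
G1 X12.68 Y0.00
G1 X12.68 Y18.63
G1 X0.00 Y18.63
G1 X0.00 Y0.00
M2 ; end

The solid is a rectangular box, roughly 12.7 × 18.6 mm footprint and 9.53 mm tall. Slicing at Δz = 2.38 mm — 4 equal slices spanning the solid's height, so layer i sits at z = i·h/4 — gives 4 non-empty perimeters. Each is a 4-segment closed polygon; G0 lifts to the layer z and rapids to the start vertex, then G1 traces the edges.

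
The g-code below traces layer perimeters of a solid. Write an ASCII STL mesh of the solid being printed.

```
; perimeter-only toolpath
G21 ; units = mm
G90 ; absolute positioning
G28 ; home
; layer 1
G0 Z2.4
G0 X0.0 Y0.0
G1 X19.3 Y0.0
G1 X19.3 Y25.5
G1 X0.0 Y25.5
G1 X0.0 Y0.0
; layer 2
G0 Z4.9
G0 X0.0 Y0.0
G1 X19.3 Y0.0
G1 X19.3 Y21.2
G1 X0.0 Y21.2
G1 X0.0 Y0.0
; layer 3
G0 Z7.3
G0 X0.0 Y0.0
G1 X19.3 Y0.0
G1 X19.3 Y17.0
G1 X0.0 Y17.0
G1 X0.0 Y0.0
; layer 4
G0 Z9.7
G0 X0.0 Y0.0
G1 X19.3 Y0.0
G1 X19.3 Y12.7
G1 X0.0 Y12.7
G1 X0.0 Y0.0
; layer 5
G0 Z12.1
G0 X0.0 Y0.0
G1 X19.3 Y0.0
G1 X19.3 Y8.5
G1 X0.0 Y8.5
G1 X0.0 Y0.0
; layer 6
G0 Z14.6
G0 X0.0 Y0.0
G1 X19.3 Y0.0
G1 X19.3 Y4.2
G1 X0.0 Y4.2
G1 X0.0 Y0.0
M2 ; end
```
solid part
  facet normal 0.0000 0.0000 -1.0000
    outer loop
      vertex 19.3 29.7 0.0
      vertex 19.3 0.0 0.0
      vertex 0.0 0.0 0.0
    endloop
  endfacet
  facet normal 0.0000 0.0000 -1.0000
    outer loop
      vertex 0.0 29.7 0.0
      vertex 19.3 29.7 0.0
      vertex 0.0 0.0 0.0
    endloop
  endfacet
  facet normal 0.0000 -1.0000 0.0000
    outer loop
      vertex 0.0 0.0 0.0
      vertex 19.3 0.0 0.0
      vertex 19.3 0.0 17.0
    endloop
  endfacet
  facet normal 0.0000 -1.0000 0.0000
    outer loop
      vertex 0.0 0.0 0.0
      vertex 19.3 0.0 17.0
      vertex 0.0 0.0 17.0
    endloop
  endfacet
  facet normal 0.0000 0.4968 0.8679
    outer loop
      vertex 0.0 0.0 17.0
      vertex 19.3 0.0 17.0
      vertex 19.3 29.7 0.0
    endloop
  endfacet
  facet normal 0.0000 0.4968 0.8679
    outer loop
      vertex 0.0 0.0 17.0
      vertex 19.3 29.7 0.0
      vertex 0.0 29.7 0.0
    endloop
  endfacet
  facet normal -1.0000 0.0000 0.0000
    outer loop
      vertex 0.0 0.0 17.0
      vertex 0.0 29.7 0.0
      vertex 0.0 0.0 0.0
    endloop
  endfacet
  facet normal 1.0000 0.0000 0.0000
    outer loop
      vertex 19.3 0.0 0.0
      vertex 19.3 29.7 0.0
      vertex 19.3 0.0 17.0
    endloop
  endfacet
endsolid part

The G0 Z moves step by Δz≈2.4 mm. The G1 loops shrink linearly with z, so the solid tapers from its base footprint up to z≈17. Closing with a flat bottom cap and the tapered top and triangulating gives 8 facets — a wedge (ramp): 19.3 × 29.7 mm base, rising to 17 mm along the y=0 edge and sloping linearly to z=0 at y=29.7.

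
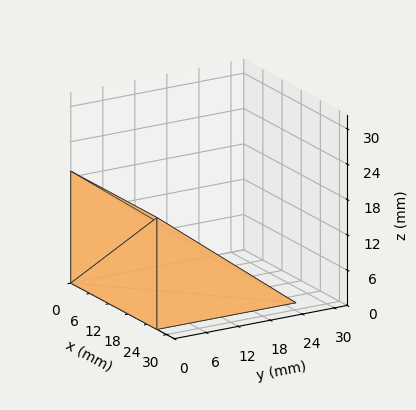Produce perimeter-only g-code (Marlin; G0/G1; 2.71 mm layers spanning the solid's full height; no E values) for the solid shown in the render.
Reading the render: the shape is a wedge (ramp): 27 × 26 mm base, rising to 19 mm along the y=0 edge and sloping linearly to z=0 at y=26 (dimensions read to the nearest mm from the axis ticks). For the g-code, the solid's height is divided into equal slices at the stated Δz and each level perimeter traced with G1 moves after a G0 lift.

; perimeter-only toolpath
G21 ; units = mm
G90 ; absolute positioning
G28 ; home
; layer 1
G0 Z2.71
G0 X0.00 Y0.00
G1 X27.00 Y0.00
G1 X27.00 Y22.29
G1 X0.00 Y22.29
G1 X0.00 Y0.00
; layer 2
G0 Z5.43
G0 X0.00 Y0.00
G1 X27.00 Y0.00
G1 X27.00 Y18.57
G1 X0.00 Y18.57
G1 X0.00 Y0.00
; layer 3
G0 Z8.14
G0 X0.00 Y0.00
G1 X27.00 Y0.00
G1 X27.00 Y14.86
G1 X0.00 Y14.86
G1 X0.00 Y0.00
; layer 4
G0 Z10.86
G0 X0.00 Y0.00
G1 X27.00 Y0.00
G1 X27.00 Y11.14
G1 X0.00 Y11.14
G1 X0.00 Y0.00
; layer 5
G0 Z13.57
G0 X0.00 Y0.00
G1 X27.00 Y0.00
G1 X27.00 Y7.43
G1 X0.00 Y7.43
G1 X0.00 Y0.00
; layer 6
G0 Z16.29
G0 X0.00 Y0.00
G1 X27.00 Y0.00
G1 X27.00 Y3.71
G1 X0.00 Y3.71
G1 X0.00 Y0.00
M2 ; end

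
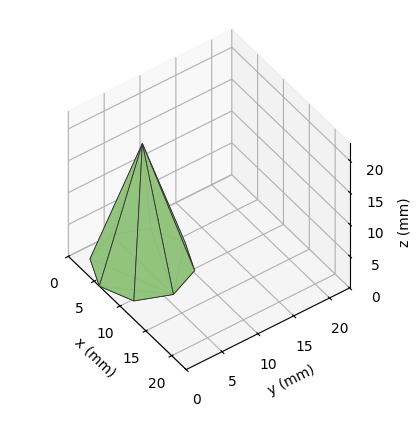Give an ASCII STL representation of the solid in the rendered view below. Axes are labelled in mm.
Reading the render: the shape is a regular 8-sided pyramid, base circumscribed radius ≈ 6 mm, apex at z ≈ 19 mm (dimensions read to the nearest mm from the axis ticks). For the STL, each face is triangulated and given an outward normal.

solid part
  facet normal 0.0000 0.0000 -1.0000
    outer loop
      vertex 6.00 12.00 0.00
      vertex 10.24 10.24 0.00
      vertex 12.00 6.00 0.00
    endloop
  endfacet
  facet normal 0.0000 0.0000 -1.0000
    outer loop
      vertex 1.76 10.24 0.00
      vertex 6.00 12.00 0.00
      vertex 12.00 6.00 0.00
    endloop
  endfacet
  facet normal 0.0000 0.0000 -1.0000
    outer loop
      vertex 0.00 6.00 0.00
      vertex 1.76 10.24 0.00
      vertex 12.00 6.00 0.00
    endloop
  endfacet
  facet normal 0.0000 0.0000 -1.0000
    outer loop
      vertex 1.76 1.76 0.00
      vertex 0.00 6.00 0.00
      vertex 12.00 6.00 0.00
    endloop
  endfacet
  facet normal 0.0000 0.0000 -1.0000
    outer loop
      vertex 6.00 0.00 0.00
      vertex 1.76 1.76 0.00
      vertex 12.00 6.00 0.00
    endloop
  endfacet
  facet normal 0.0000 0.0000 -1.0000
    outer loop
      vertex 10.24 1.76 0.00
      vertex 6.00 0.00 0.00
      vertex 12.00 6.00 0.00
    endloop
  endfacet
  facet normal 0.8866 0.3680 0.2800
    outer loop
      vertex 12.00 6.00 0.00
      vertex 10.24 10.24 0.00
      vertex 6.00 6.00 19.00
    endloop
  endfacet
  facet normal 0.3680 0.8866 0.2800
    outer loop
      vertex 10.24 10.24 0.00
      vertex 6.00 12.00 0.00
      vertex 6.00 6.00 19.00
    endloop
  endfacet
  facet normal -0.3680 0.8866 0.2800
    outer loop
      vertex 6.00 12.00 0.00
      vertex 1.76 10.24 0.00
      vertex 6.00 6.00 19.00
    endloop
  endfacet
  facet normal -0.8866 0.3680 0.2800
    outer loop
      vertex 1.76 10.24 0.00
      vertex 0.00 6.00 0.00
      vertex 6.00 6.00 19.00
    endloop
  endfacet
  facet normal -0.8866 -0.3680 0.2800
    outer loop
      vertex 0.00 6.00 0.00
      vertex 1.76 1.76 0.00
      vertex 6.00 6.00 19.00
    endloop
  endfacet
  facet normal -0.3680 -0.8866 0.2800
    outer loop
      vertex 1.76 1.76 0.00
      vertex 6.00 0.00 0.00
      vertex 6.00 6.00 19.00
    endloop
  endfacet
  facet normal 0.3680 -0.8866 0.2800
    outer loop
      vertex 6.00 0.00 0.00
      vertex 10.24 1.76 0.00
      vertex 6.00 6.00 19.00
    endloop
  endfacet
  facet normal 0.8866 -0.3680 0.2800
    outer loop
      vertex 10.24 1.76 0.00
      vertex 12.00 6.00 0.00
      vertex 6.00 6.00 19.00
    endloop
  endfacet
endsolid part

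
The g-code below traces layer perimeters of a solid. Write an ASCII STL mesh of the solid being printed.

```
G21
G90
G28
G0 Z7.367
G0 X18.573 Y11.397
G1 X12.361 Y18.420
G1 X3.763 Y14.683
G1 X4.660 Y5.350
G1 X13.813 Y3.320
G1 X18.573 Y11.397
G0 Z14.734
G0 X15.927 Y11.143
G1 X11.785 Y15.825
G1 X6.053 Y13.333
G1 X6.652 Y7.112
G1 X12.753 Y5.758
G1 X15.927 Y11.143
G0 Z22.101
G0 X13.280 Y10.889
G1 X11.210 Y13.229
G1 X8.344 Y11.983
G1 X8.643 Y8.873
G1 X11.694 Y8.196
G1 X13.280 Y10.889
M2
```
solid part
  facet normal 0.0000 0.0000 -1.0000
    outer loop
      vertex 1.472 16.032 0.000
      vertex 12.937 21.016 0.000
      vertex 21.219 11.652 0.000
    endloop
  endfacet
  facet normal 0.0000 0.0000 -1.0000
    outer loop
      vertex 2.669 3.589 0.000
      vertex 1.472 16.032 0.000
      vertex 21.219 11.652 0.000
    endloop
  endfacet
  facet normal 0.0000 0.0000 -1.0000
    outer loop
      vertex 14.873 0.882 0.000
      vertex 2.669 3.589 0.000
      vertex 21.219 11.652 0.000
    endloop
  endfacet
  facet normal 0.7190 0.6360 0.2803
    outer loop
      vertex 21.219 11.652 0.000
      vertex 12.937 21.016 0.000
      vertex 10.634 10.634 29.468
    endloop
  endfacet
  facet normal -0.3827 0.8803 0.2802
    outer loop
      vertex 12.937 21.016 0.000
      vertex 1.472 16.032 0.000
      vertex 10.634 10.634 29.468
    endloop
  endfacet
  facet normal -0.9555 -0.0919 0.2802
    outer loop
      vertex 1.472 16.032 0.000
      vertex 2.669 3.589 0.000
      vertex 10.634 10.634 29.468
    endloop
  endfacet
  facet normal -0.2079 -0.9372 0.2802
    outer loop
      vertex 2.669 3.589 0.000
      vertex 14.873 0.882 0.000
      vertex 10.634 10.634 29.468
    endloop
  endfacet
  facet normal 0.8270 -0.4873 0.2802
    outer loop
      vertex 14.873 0.882 0.000
      vertex 21.219 11.652 0.000
      vertex 10.634 10.634 29.468
    endloop
  endfacet
endsolid part

The G0 Z moves step by Δz≈7.367 mm. The G1 loops shrink linearly with z, so the solid tapers from its base footprint up to z≈29.5. Closing with a flat bottom cap and the tapered top and triangulating gives 8 facets — a regular 5-sided pyramid, base circumscribed radius ≈ 10.6 mm, apex at z ≈ 29.5 mm.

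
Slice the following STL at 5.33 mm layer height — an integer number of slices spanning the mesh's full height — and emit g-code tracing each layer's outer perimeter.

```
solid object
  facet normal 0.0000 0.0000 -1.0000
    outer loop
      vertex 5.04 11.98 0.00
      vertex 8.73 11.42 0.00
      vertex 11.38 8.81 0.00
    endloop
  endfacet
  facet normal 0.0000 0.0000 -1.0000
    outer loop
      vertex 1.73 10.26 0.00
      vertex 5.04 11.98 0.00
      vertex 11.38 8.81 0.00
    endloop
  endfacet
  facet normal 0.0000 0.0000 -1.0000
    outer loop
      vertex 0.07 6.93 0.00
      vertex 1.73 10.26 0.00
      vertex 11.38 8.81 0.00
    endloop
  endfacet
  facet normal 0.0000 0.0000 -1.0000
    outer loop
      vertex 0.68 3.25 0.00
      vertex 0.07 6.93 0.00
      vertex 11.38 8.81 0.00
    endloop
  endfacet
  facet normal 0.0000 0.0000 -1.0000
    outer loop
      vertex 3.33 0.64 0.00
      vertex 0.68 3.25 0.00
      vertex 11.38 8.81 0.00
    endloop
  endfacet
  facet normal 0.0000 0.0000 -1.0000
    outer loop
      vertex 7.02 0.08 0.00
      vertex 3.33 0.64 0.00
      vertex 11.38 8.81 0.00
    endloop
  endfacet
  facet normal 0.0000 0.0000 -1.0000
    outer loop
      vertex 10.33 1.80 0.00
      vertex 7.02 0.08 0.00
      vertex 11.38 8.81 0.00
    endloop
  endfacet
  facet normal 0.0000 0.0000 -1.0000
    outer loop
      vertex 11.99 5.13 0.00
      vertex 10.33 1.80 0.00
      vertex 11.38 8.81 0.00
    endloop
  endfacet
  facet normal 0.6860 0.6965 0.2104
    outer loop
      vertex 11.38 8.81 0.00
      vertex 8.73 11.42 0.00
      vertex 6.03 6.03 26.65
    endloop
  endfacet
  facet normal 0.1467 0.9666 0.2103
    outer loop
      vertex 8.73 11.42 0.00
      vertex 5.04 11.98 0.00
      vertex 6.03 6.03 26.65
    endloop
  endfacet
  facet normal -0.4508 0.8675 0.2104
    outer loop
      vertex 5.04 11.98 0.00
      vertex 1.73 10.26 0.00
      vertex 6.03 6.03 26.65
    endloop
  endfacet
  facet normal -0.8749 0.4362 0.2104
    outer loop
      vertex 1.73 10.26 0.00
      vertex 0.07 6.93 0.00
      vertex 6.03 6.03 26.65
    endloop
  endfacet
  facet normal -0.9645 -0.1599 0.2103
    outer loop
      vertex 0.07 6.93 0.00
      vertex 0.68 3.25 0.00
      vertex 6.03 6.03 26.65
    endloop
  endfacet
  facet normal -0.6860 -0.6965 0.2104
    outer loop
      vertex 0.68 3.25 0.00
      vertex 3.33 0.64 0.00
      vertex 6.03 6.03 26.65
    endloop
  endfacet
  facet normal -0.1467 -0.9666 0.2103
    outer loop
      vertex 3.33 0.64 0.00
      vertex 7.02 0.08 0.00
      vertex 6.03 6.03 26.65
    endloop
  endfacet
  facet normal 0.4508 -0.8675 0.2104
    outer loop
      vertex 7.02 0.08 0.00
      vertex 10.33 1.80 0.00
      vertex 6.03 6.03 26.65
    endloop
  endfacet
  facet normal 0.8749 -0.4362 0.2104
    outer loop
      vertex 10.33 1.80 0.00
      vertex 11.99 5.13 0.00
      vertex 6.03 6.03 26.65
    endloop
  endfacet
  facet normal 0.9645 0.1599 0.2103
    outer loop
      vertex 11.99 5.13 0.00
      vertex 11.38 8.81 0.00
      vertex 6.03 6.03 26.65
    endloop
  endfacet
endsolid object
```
; perimeter-only toolpath
G21 ; units = mm
G90 ; absolute positioning
G28 ; home
; layer 1
G0 Z5.33
G0 X10.31 Y8.25
G1 X8.19 Y10.34
G1 X5.24 Y10.79
G1 X2.59 Y9.41
G1 X1.26 Y6.75
G1 X1.75 Y3.81
G1 X3.87 Y1.72
G1 X6.82 Y1.27
G1 X9.47 Y2.65
G1 X10.80 Y5.31
G1 X10.31 Y8.25
; layer 2
G0 Z10.66
G0 X9.24 Y7.70
G1 X7.65 Y9.26
G1 X5.44 Y9.60
G1 X3.45 Y8.57
G1 X2.45 Y6.57
G1 X2.82 Y4.36
G1 X4.41 Y2.80
G1 X6.62 Y2.46
G1 X8.61 Y3.49
G1 X9.61 Y5.49
G1 X9.24 Y7.70
; layer 3
G0 Z15.99
G0 X8.17 Y7.14
G1 X7.11 Y8.19
G1 X5.63 Y8.41
G1 X4.31 Y7.72
G1 X3.65 Y6.39
G1 X3.89 Y4.92
G1 X4.95 Y3.87
G1 X6.43 Y3.65
G1 X7.75 Y4.34
G1 X8.41 Y5.67
G1 X8.17 Y7.14
; layer 4
G0 Z21.32
G0 X7.10 Y6.59
G1 X6.57 Y7.11
G1 X5.83 Y7.22
G1 X5.17 Y6.88
G1 X4.84 Y6.21
G1 X4.96 Y5.47
G1 X5.49 Y4.95
G1 X6.23 Y4.84
G1 X6.89 Y5.18
G1 X7.22 Y5.85
G1 X7.10 Y6.59
M2 ; end

The solid is a regular 10-sided pyramid, base circumscribed radius ≈ 6.03 mm, apex at z ≈ 26.6 mm. Slicing at Δz = 5.33 mm — 5 equal slices spanning the solid's height, so layer i sits at z = i·h/5 — gives 4 non-empty perimeters. Each is a 10-segment closed polygon; G0 lifts to the layer z and rapids to the start vertex, then G1 traces the edges. The cross-section shrinks linearly with z (the slice at the apex is degenerate and omitted).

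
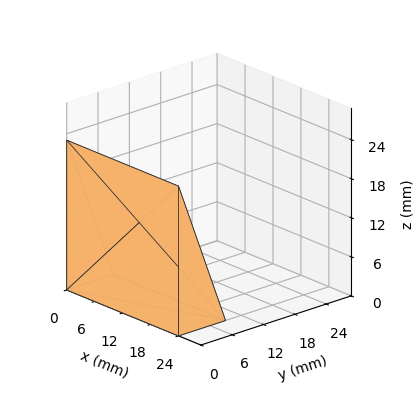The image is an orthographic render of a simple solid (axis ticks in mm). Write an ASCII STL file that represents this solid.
Reading the render: the shape is a wedge (ramp): 24 × 9 mm base, rising to 23 mm along the y=0 edge and sloping linearly to z=0 at y=9 (dimensions read to the nearest mm from the axis ticks). For the STL, each face is triangulated and given an outward normal.

solid part
  facet normal 0.0000 0.0000 -1.0000
    outer loop
      vertex 24.00 9.00 0.00
      vertex 24.00 0.00 0.00
      vertex 0.00 0.00 0.00
    endloop
  endfacet
  facet normal 0.0000 0.0000 -1.0000
    outer loop
      vertex 0.00 9.00 0.00
      vertex 24.00 9.00 0.00
      vertex 0.00 0.00 0.00
    endloop
  endfacet
  facet normal 0.0000 -1.0000 0.0000
    outer loop
      vertex 0.00 0.00 0.00
      vertex 24.00 0.00 0.00
      vertex 24.00 0.00 23.00
    endloop
  endfacet
  facet normal 0.0000 -1.0000 0.0000
    outer loop
      vertex 0.00 0.00 0.00
      vertex 24.00 0.00 23.00
      vertex 0.00 0.00 23.00
    endloop
  endfacet
  facet normal 0.0000 0.9312 0.3644
    outer loop
      vertex 0.00 0.00 23.00
      vertex 24.00 0.00 23.00
      vertex 24.00 9.00 0.00
    endloop
  endfacet
  facet normal 0.0000 0.9312 0.3644
    outer loop
      vertex 0.00 0.00 23.00
      vertex 24.00 9.00 0.00
      vertex 0.00 9.00 0.00
    endloop
  endfacet
  facet normal -1.0000 0.0000 0.0000
    outer loop
      vertex 0.00 0.00 23.00
      vertex 0.00 9.00 0.00
      vertex 0.00 0.00 0.00
    endloop
  endfacet
  facet normal 1.0000 0.0000 0.0000
    outer loop
      vertex 24.00 0.00 0.00
      vertex 24.00 9.00 0.00
      vertex 24.00 0.00 23.00
    endloop
  endfacet
endsolid part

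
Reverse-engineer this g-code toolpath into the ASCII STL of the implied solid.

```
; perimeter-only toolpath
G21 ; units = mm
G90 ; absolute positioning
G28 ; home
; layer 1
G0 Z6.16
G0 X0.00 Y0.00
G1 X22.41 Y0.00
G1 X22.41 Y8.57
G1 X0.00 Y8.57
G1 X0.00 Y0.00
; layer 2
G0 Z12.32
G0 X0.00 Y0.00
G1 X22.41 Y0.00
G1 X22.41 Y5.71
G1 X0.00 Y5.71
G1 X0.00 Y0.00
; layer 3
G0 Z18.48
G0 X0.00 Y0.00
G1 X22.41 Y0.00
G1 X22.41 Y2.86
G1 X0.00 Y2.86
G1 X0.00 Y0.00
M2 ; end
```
solid part
  facet normal 0.0000 0.0000 -1.0000
    outer loop
      vertex 22.41 11.43 0.00
      vertex 22.41 0.00 0.00
      vertex 0.00 0.00 0.00
    endloop
  endfacet
  facet normal 0.0000 0.0000 -1.0000
    outer loop
      vertex 0.00 11.43 0.00
      vertex 22.41 11.43 0.00
      vertex 0.00 0.00 0.00
    endloop
  endfacet
  facet normal 0.0000 -1.0000 0.0000
    outer loop
      vertex 0.00 0.00 0.00
      vertex 22.41 0.00 0.00
      vertex 22.41 0.00 24.64
    endloop
  endfacet
  facet normal 0.0000 -1.0000 0.0000
    outer loop
      vertex 0.00 0.00 0.00
      vertex 22.41 0.00 24.64
      vertex 0.00 0.00 24.64
    endloop
  endfacet
  facet normal 0.0000 0.9071 0.4208
    outer loop
      vertex 0.00 0.00 24.64
      vertex 22.41 0.00 24.64
      vertex 22.41 11.43 0.00
    endloop
  endfacet
  facet normal 0.0000 0.9071 0.4208
    outer loop
      vertex 0.00 0.00 24.64
      vertex 22.41 11.43 0.00
      vertex 0.00 11.43 0.00
    endloop
  endfacet
  facet normal -1.0000 0.0000 0.0000
    outer loop
      vertex 0.00 0.00 24.64
      vertex 0.00 11.43 0.00
      vertex 0.00 0.00 0.00
    endloop
  endfacet
  facet normal 1.0000 0.0000 0.0000
    outer loop
      vertex 22.41 0.00 0.00
      vertex 22.41 11.43 0.00
      vertex 22.41 0.00 24.64
    endloop
  endfacet
endsolid part

The G0 Z moves step by Δz≈6.16 mm. The G1 loops shrink linearly with z, so the solid tapers from its base footprint up to z≈24.6. Closing with a flat bottom cap and the tapered top and triangulating gives 8 facets — a wedge (ramp): 22.4 × 11.4 mm base, rising to 24.6 mm along the y=0 edge and sloping linearly to z=0 at y=11.4.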